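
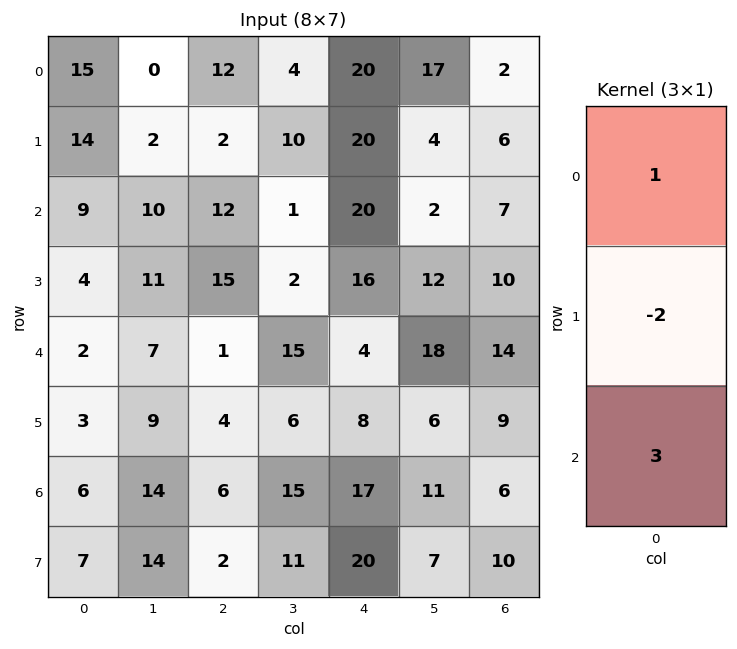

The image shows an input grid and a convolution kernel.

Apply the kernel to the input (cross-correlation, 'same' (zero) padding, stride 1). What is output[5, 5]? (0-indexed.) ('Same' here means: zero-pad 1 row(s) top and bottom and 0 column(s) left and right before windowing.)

39

The receptive field on the zero-padded input at this output position is [18 / 6 / 11]. Elementwise product with the kernel and sum: 18·1 + 6·-2 + 11·3.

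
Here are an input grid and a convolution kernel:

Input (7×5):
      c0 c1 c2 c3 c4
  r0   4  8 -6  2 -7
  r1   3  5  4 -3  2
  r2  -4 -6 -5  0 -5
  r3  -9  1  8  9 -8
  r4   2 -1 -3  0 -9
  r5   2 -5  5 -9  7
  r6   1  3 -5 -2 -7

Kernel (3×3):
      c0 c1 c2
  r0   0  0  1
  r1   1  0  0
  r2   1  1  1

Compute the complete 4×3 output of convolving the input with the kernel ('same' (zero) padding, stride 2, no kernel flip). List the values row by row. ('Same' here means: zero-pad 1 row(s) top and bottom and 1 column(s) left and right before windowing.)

Output[0,0]: The receptive field on the zero-padded input at this output position is [0 0 0 / 0 4 8 / 0 3 5]. Elementwise product with the kernel and sum: 0·1 + 0·1 + 0·1 + 3·1 + 5·1.

8 14 1
-3 9 1
-2 -1 -2
-5 -6 -2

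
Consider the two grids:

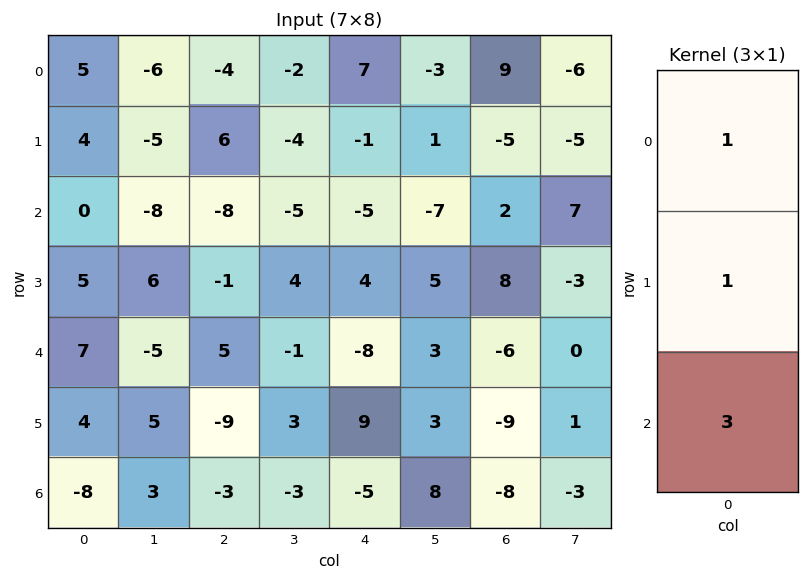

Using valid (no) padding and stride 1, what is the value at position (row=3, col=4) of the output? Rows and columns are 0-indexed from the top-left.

The receptive field on the input at this output position is [4 / -8 / 9]. Elementwise product with the kernel and sum: 4·1 + -8·1 + 9·3.

23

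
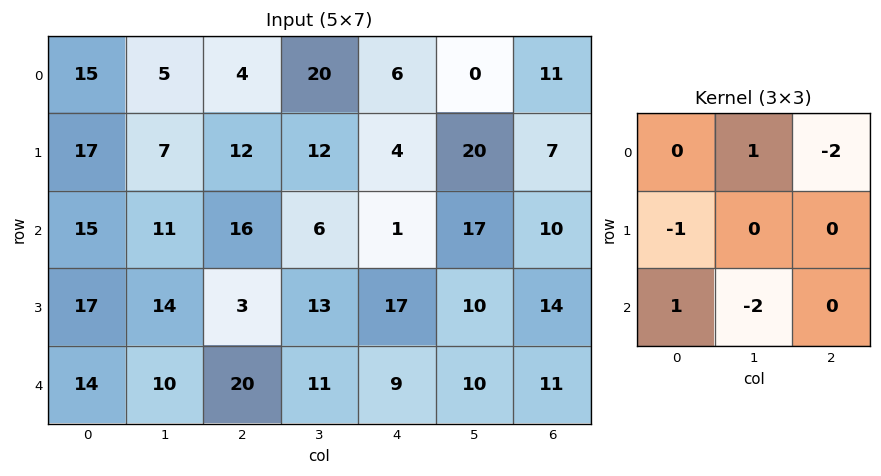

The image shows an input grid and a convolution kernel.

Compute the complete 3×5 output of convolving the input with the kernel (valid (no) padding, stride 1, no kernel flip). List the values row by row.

Output[0,0]: The receptive field on the input at this output position is [15 5 4 / 17 7 12 / 15 11 16]. Elementwise product with the kernel and sum: 5·1 + 4·-2 + 17·-1 + 15·1 + 11·-2.
Output[0,1]: The receptive field on the input at this output position is [5 4 20 / 7 12 12 / 11 16 6]. Elementwise product with the kernel and sum: 4·1 + 20·-2 + 7·-1 + 11·1 + 16·-2.

-27 -64 0 -2 -59
-43 -15 -35 -63 2
-44 -40 -1 -53 -31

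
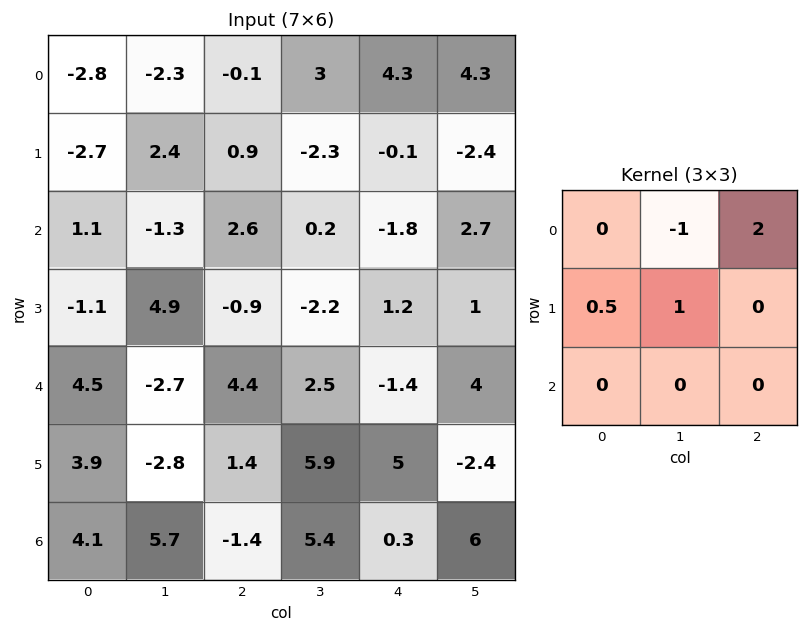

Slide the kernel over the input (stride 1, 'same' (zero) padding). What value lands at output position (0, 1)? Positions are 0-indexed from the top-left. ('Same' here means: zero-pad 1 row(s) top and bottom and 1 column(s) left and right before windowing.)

The receptive field on the zero-padded input at this output position is [0 0 0 / -2.8 -2.3 -0.1 / -2.7 2.4 0.9]. Elementwise product with the kernel and sum: 0·-1 + 0·2 + -2.8·0.5 + -2.3·1.

-3.7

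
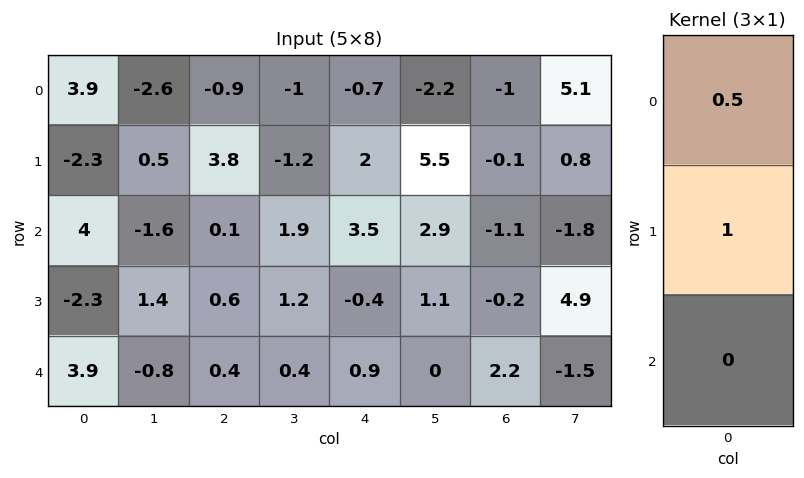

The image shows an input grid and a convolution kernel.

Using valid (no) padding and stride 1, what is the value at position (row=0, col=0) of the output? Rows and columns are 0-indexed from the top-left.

The receptive field on the input at this output position is [3.9 / -2.3 / 4]. Elementwise product with the kernel and sum: 3.9·0.5 + -2.3·1.

-0.35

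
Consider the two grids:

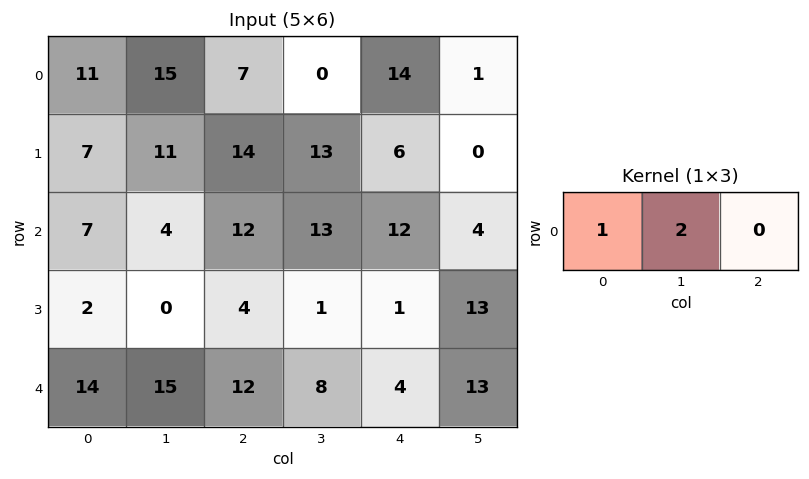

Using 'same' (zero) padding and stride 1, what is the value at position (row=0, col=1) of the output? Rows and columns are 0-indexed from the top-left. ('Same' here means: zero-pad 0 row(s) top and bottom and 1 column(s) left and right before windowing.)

The receptive field on the zero-padded input at this output position is [11 15 7]. Elementwise product with the kernel and sum: 11·1 + 15·2.

41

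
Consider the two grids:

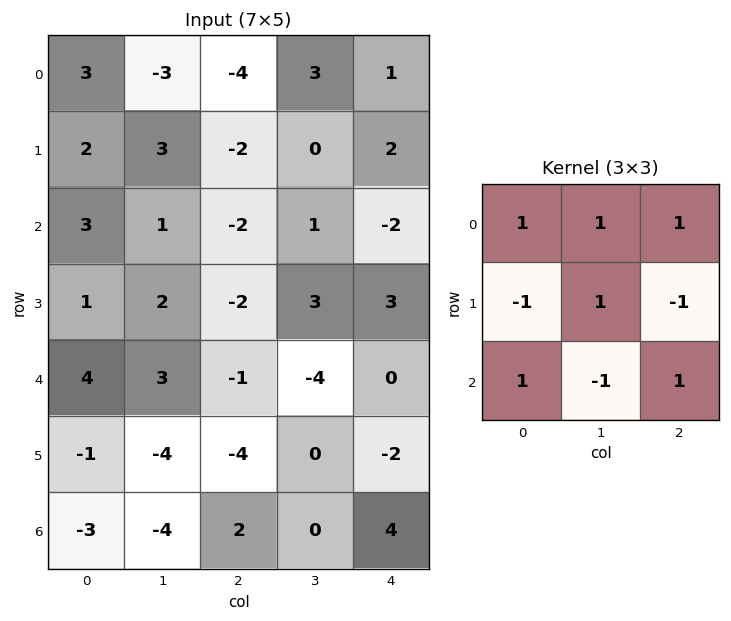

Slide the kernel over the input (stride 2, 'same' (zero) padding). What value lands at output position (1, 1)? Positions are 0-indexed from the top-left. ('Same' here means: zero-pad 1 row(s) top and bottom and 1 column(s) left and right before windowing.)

4

The receptive field on the zero-padded input at this output position is [3 -2 0 / 1 -2 1 / 2 -2 3]. Elementwise product with the kernel and sum: 3·1 + -2·1 + 0·1 + 1·-1 + -2·1 + 1·-1 + 2·1 + -2·-1 + 3·1.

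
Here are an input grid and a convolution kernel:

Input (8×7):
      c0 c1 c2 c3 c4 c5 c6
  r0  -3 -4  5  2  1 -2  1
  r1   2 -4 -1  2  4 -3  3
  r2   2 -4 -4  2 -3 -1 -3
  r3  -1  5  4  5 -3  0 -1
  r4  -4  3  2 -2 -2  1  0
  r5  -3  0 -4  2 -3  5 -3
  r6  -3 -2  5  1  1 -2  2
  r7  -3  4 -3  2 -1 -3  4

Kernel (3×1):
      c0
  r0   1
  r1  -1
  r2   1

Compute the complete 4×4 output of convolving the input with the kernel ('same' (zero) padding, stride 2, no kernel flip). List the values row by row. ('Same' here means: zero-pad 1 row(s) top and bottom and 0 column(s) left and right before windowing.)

Output[0,0]: The receptive field on the zero-padded input at this output position is [0 / -3 / 2]. Elementwise product with the kernel and sum: 0·1 + -3·-1 + 2·1.

5 -6 3 2
-1 7 4 5
0 -2 -4 -4
-3 -12 -5 -1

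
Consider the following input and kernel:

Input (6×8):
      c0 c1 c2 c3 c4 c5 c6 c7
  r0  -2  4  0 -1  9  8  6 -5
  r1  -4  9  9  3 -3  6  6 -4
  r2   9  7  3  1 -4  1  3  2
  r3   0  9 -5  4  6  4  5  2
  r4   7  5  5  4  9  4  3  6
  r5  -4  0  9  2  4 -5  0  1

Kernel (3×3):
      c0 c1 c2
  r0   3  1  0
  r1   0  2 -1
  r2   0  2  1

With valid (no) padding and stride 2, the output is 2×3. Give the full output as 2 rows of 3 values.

24 6 46
72 29 3

Output[0,0]: The receptive field on the input at this output position is [-2 4 0 / -4 9 9 / 9 7 3]. Elementwise product with the kernel and sum: -2·3 + 4·1 + 9·2 + 9·-1 + 7·2 + 3·1.
Output[0,1]: The receptive field on the input at this output position is [0 -1 9 / 9 3 -3 / 3 1 -4]. Elementwise product with the kernel and sum: 0·3 + -1·1 + 3·2 + -3·-1 + 1·2 + -4·1.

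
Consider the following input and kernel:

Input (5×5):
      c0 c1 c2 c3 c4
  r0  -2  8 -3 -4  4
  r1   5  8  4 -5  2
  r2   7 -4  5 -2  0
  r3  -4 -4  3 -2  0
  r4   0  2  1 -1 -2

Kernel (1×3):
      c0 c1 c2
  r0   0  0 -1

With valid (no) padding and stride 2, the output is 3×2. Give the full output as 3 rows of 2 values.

Output[0,0]: The receptive field on the input at this output position is [-2 8 -3]. Elementwise product with the kernel and sum: -3·-1.

3 -4
-5 0
-1 2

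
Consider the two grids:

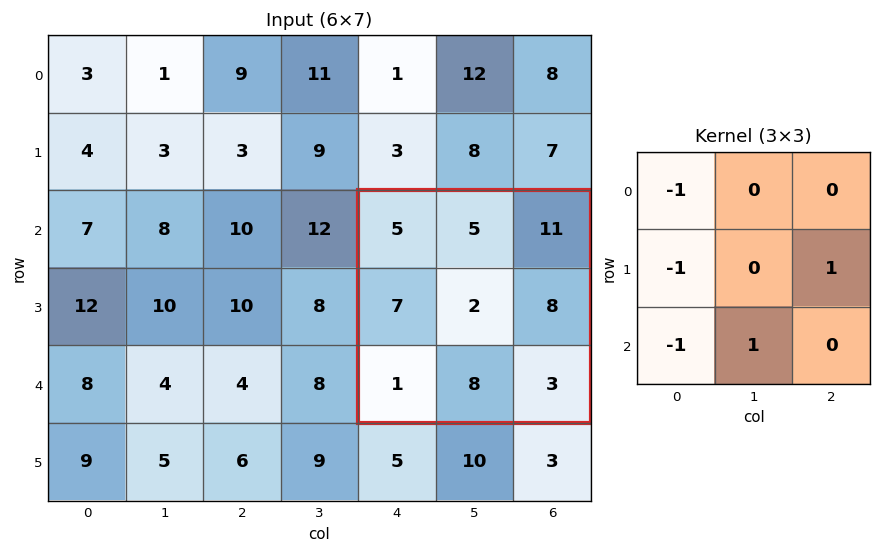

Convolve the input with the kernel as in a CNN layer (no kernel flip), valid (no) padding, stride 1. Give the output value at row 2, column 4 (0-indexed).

3

The receptive field on the input at this output position is [5 5 11 / 7 2 8 / 1 8 3]. Elementwise product with the kernel and sum: 5·-1 + 7·-1 + 8·1 + 1·-1 + 8·1.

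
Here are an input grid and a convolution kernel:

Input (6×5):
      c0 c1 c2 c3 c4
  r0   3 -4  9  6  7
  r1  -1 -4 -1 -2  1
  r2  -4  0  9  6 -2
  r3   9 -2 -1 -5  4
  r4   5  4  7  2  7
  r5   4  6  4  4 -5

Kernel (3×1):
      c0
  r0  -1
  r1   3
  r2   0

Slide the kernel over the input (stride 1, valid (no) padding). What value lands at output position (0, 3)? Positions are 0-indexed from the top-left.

-12

The receptive field on the input at this output position is [6 / -2 / 6]. Elementwise product with the kernel and sum: 6·-1 + -2·3.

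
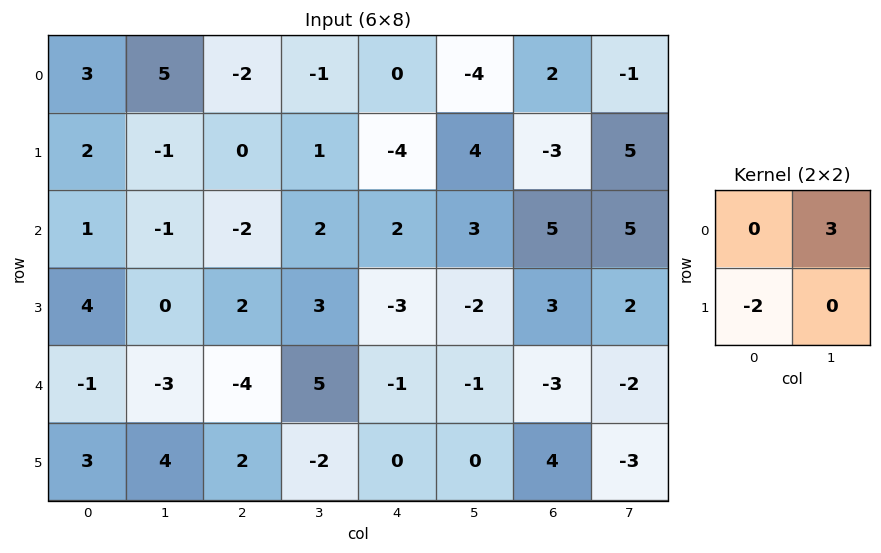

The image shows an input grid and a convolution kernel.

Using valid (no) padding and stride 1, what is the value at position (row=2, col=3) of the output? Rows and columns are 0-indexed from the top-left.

The receptive field on the input at this output position is [2 2 / 3 -3]. Elementwise product with the kernel and sum: 2·3 + 3·-2.

0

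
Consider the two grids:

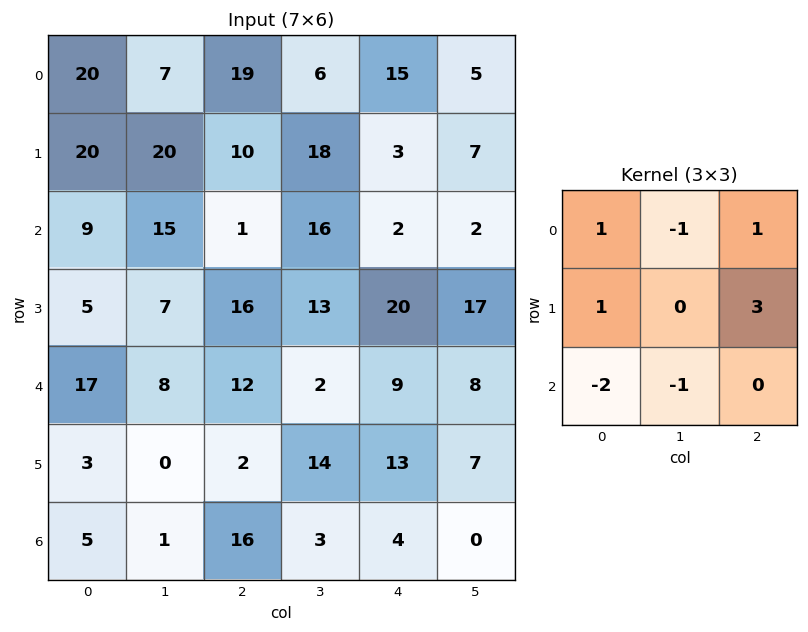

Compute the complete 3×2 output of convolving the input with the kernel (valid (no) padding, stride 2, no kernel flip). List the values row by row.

Output[0,0]: The receptive field on the input at this output position is [20 7 19 / 20 20 10 / 9 15 1]. Elementwise product with the kernel and sum: 20·1 + 7·-1 + 19·1 + 20·1 + 10·3 + 9·-2 + 15·-1.
Output[0,1]: The receptive field on the input at this output position is [19 6 15 / 10 18 3 / 1 16 2]. Elementwise product with the kernel and sum: 19·1 + 6·-1 + 15·1 + 10·1 + 3·3 + 1·-2 + 16·-1.

49 29
6 37
19 25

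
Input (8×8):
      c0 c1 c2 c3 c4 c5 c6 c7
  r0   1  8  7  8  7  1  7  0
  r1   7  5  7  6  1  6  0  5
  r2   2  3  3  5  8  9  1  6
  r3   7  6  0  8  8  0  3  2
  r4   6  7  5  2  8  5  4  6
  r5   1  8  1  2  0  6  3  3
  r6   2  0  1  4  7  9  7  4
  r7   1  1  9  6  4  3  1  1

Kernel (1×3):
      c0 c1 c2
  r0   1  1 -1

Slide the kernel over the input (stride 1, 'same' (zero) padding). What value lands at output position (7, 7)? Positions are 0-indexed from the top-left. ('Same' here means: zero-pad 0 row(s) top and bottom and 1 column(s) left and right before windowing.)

The receptive field on the zero-padded input at this output position is [1 1 0]. Elementwise product with the kernel and sum: 1·1 + 1·1 + 0·-1.

2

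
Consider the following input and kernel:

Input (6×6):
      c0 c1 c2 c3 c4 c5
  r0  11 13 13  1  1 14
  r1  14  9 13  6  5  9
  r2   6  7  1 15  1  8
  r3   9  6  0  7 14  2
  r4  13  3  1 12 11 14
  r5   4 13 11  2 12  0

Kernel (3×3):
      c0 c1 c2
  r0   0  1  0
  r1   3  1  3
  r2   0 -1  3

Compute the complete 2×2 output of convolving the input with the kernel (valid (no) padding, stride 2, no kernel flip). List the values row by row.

99 49
40 85

Output[0,0]: The receptive field on the input at this output position is [11 13 13 / 14 9 13 / 6 7 1]. Elementwise product with the kernel and sum: 13·1 + 14·3 + 9·1 + 13·3 + 7·-1 + 1·3.
Output[0,1]: The receptive field on the input at this output position is [13 1 1 / 13 6 5 / 1 15 1]. Elementwise product with the kernel and sum: 1·1 + 13·3 + 6·1 + 5·3 + 15·-1 + 1·3.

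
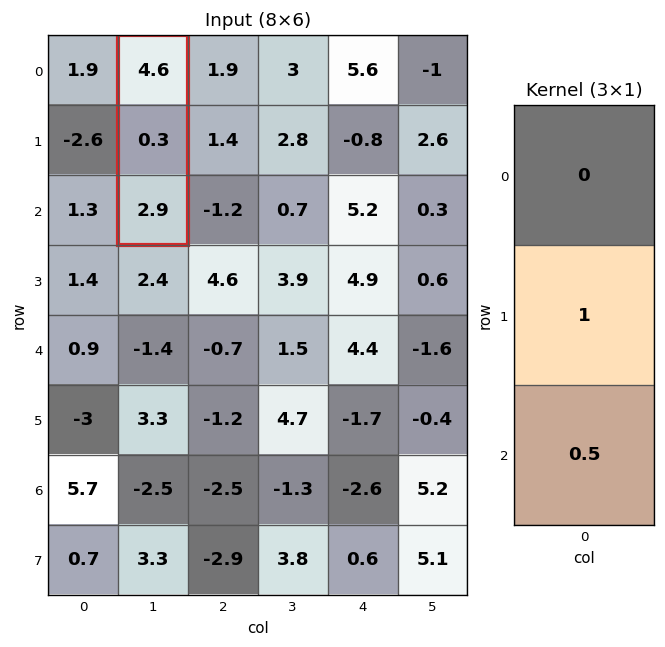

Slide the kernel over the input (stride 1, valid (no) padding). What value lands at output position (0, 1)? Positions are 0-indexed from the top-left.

1.75

The receptive field on the input at this output position is [4.6 / 0.3 / 2.9]. Elementwise product with the kernel and sum: 0.3·1 + 2.9·0.5.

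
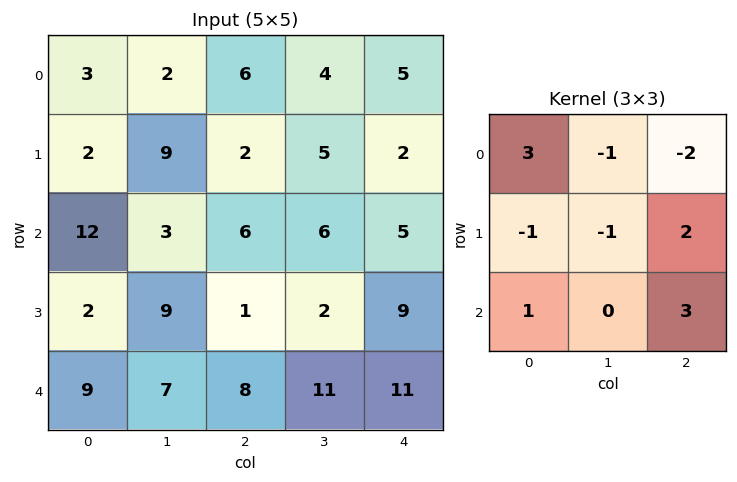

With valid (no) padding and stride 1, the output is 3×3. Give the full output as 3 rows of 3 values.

Output[0,0]: The receptive field on the input at this output position is [3 2 6 / 2 9 2 / 12 3 6]. Elementwise product with the kernel and sum: 3·3 + 2·-1 + 6·-2 + 2·-1 + 9·-1 + 2·2 + 12·1 + 6·3.
Output[0,1]: The receptive field on the input at this output position is [2 6 4 / 9 2 5 / 3 6 6]. Elementwise product with the kernel and sum: 2·3 + 6·-1 + 4·-2 + 9·-1 + 2·-1 + 5·2 + 3·1 + 6·3.

18 12 22
-5 33 23
45 25 58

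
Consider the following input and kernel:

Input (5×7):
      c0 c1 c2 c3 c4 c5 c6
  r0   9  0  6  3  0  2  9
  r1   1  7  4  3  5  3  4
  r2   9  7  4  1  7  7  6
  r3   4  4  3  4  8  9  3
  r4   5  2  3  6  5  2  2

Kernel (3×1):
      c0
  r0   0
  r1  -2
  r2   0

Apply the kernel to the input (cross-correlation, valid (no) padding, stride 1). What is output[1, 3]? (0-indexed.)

The receptive field on the input at this output position is [3 / 1 / 4]. Elementwise product with the kernel and sum: 1·-2.

-2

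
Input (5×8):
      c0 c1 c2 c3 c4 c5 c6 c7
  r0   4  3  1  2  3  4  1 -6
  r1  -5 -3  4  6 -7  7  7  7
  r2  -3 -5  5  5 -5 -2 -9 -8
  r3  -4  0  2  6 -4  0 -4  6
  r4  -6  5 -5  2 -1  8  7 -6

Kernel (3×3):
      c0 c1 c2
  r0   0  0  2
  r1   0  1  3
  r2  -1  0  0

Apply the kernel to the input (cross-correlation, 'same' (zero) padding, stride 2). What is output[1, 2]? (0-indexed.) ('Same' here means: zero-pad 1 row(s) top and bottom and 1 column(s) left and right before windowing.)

The receptive field on the zero-padded input at this output position is [6 -7 7 / 5 -5 -2 / 6 -4 0]. Elementwise product with the kernel and sum: 7·2 + -5·1 + -2·3 + 6·-1.

-3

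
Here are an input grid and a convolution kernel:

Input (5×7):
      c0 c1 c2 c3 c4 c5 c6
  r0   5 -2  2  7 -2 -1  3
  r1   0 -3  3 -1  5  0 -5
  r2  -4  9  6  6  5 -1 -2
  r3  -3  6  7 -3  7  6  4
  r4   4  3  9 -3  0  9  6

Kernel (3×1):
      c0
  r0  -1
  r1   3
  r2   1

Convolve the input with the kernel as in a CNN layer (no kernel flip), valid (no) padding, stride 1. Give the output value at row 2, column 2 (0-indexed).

The receptive field on the input at this output position is [6 / 7 / 9]. Elementwise product with the kernel and sum: 6·-1 + 7·3 + 9·1.

24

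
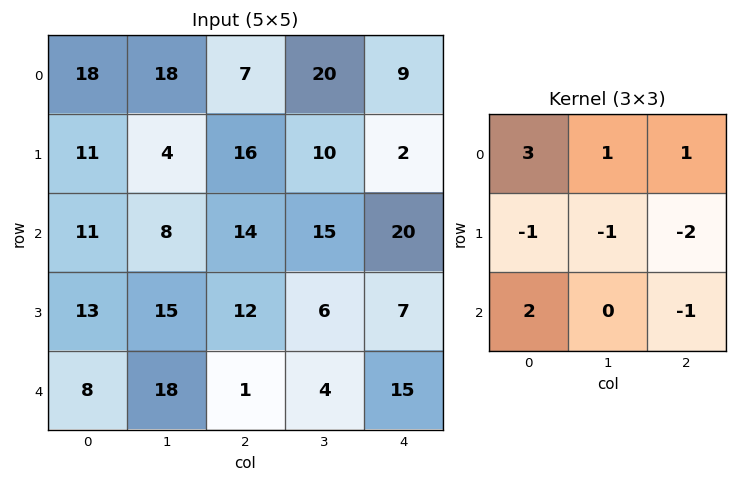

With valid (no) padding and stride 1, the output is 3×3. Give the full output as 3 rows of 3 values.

40 42 28
20 10 8
18 46 32

Output[0,0]: The receptive field on the input at this output position is [18 18 7 / 11 4 16 / 11 8 14]. Elementwise product with the kernel and sum: 18·3 + 18·1 + 7·1 + 11·-1 + 4·-1 + 16·-2 + 11·2 + 14·-1.
Output[0,1]: The receptive field on the input at this output position is [18 7 20 / 4 16 10 / 8 14 15]. Elementwise product with the kernel and sum: 18·3 + 7·1 + 20·1 + 4·-1 + 16·-1 + 10·-2 + 8·2 + 15·-1.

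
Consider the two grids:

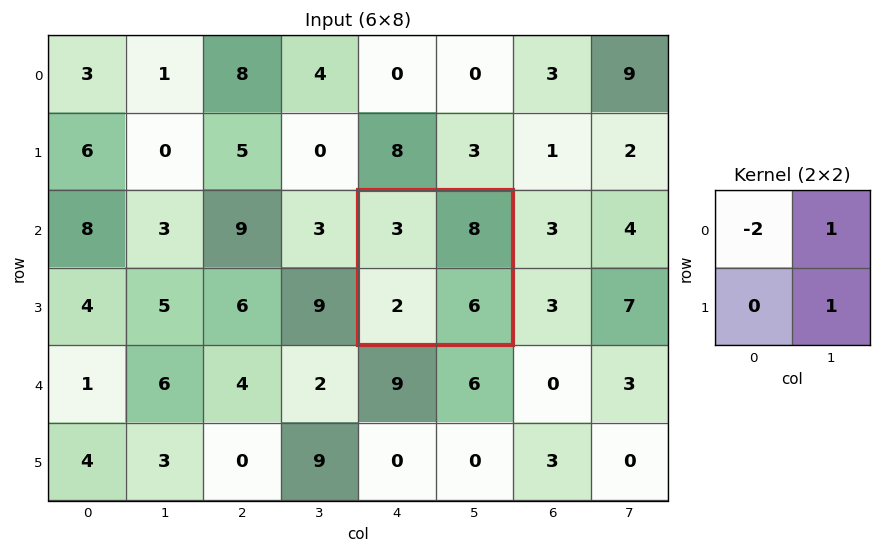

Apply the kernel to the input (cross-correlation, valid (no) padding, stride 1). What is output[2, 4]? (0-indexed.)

The receptive field on the input at this output position is [3 8 / 2 6]. Elementwise product with the kernel and sum: 3·-2 + 8·1 + 6·1.

8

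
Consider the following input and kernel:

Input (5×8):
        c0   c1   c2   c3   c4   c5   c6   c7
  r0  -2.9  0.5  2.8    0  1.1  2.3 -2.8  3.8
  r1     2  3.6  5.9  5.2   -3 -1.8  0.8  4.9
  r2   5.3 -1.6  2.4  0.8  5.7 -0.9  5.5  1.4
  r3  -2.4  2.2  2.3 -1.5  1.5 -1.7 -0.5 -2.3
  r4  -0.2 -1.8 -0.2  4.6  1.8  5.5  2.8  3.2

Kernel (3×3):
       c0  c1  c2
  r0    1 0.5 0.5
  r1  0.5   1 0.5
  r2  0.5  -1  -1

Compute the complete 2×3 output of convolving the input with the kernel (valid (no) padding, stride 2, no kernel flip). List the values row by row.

8.15 4.7 -3.8
9.75 -0.45 -0.6

Output[0,0]: The receptive field on the input at this output position is [-2.9 0.5 2.8 / 2 3.6 5.9 / 5.3 -1.6 2.4]. Elementwise product with the kernel and sum: -2.9·1 + 0.5·0.5 + 2.8·0.5 + 2·0.5 + 3.6·1 + 5.9·0.5 + 5.3·0.5 + -1.6·-1 + 2.4·-1.
Output[0,1]: The receptive field on the input at this output position is [2.8 0 1.1 / 5.9 5.2 -3 / 2.4 0.8 5.7]. Elementwise product with the kernel and sum: 2.8·1 + 0·0.5 + 1.1·0.5 + 5.9·0.5 + 5.2·1 + -3·0.5 + 2.4·0.5 + 0.8·-1 + 5.7·-1.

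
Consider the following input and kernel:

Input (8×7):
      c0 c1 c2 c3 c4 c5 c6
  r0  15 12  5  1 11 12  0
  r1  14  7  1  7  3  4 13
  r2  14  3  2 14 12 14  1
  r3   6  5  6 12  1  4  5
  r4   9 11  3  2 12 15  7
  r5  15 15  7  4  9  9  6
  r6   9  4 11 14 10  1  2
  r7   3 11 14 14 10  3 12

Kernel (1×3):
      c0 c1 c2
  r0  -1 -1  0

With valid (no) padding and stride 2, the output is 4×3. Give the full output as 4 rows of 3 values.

-27 -6 -23
-17 -16 -26
-20 -5 -27
-13 -25 -11

Output[0,0]: The receptive field on the input at this output position is [15 12 5]. Elementwise product with the kernel and sum: 15·-1 + 12·-1.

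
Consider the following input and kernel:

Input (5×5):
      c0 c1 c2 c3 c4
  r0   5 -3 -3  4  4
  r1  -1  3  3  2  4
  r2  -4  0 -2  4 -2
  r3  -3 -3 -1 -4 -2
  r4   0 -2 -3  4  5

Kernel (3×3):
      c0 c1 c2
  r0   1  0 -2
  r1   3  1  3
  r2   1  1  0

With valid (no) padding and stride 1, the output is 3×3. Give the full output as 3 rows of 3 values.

16 5 14
-31 5 -18
-17 -35 -10

Output[0,0]: The receptive field on the input at this output position is [5 -3 -3 / -1 3 3 / -4 0 -2]. Elementwise product with the kernel and sum: 5·1 + -3·-2 + -1·3 + 3·1 + 3·3 + -4·1 + 0·1.
Output[0,1]: The receptive field on the input at this output position is [-3 -3 4 / 3 3 2 / 0 -2 4]. Elementwise product with the kernel and sum: -3·1 + 4·-2 + 3·3 + 3·1 + 2·3 + 0·1 + -2·1.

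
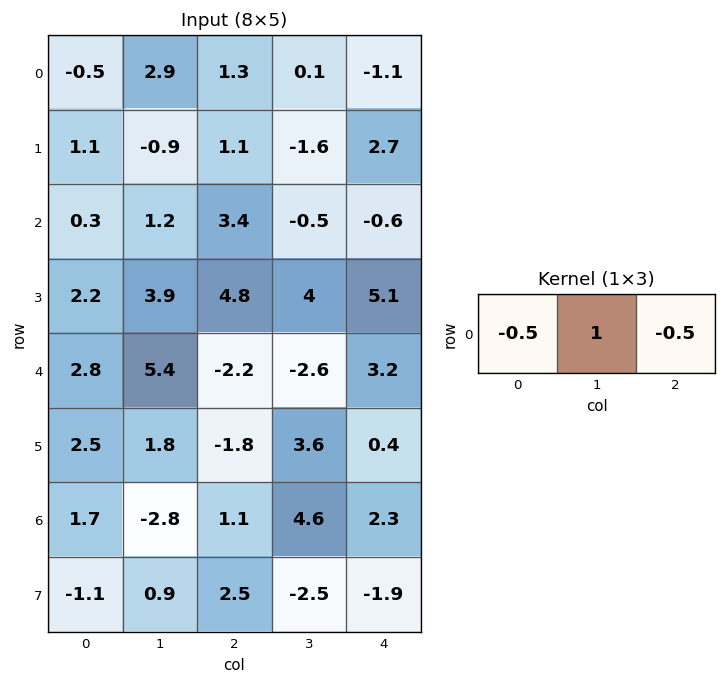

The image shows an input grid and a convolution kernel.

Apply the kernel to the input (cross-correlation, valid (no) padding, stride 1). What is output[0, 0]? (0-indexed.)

2.5

The receptive field on the input at this output position is [-0.5 2.9 1.3]. Elementwise product with the kernel and sum: -0.5·-0.5 + 2.9·1 + 1.3·-0.5.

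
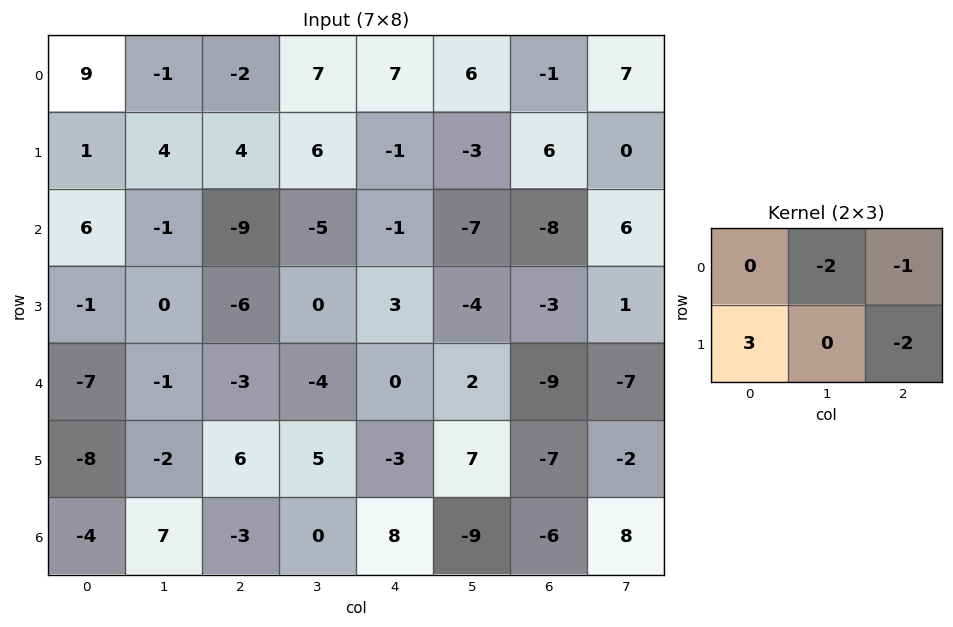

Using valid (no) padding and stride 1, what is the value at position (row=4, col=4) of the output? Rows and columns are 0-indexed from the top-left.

The receptive field on the input at this output position is [0 2 -9 / -3 7 -7]. Elementwise product with the kernel and sum: 2·-2 + -9·-1 + -3·3 + -7·-2.

10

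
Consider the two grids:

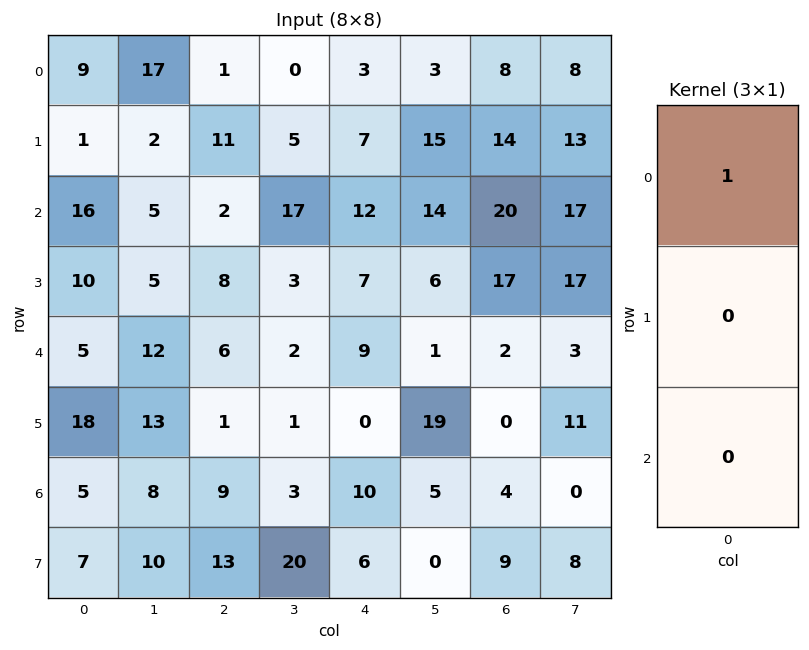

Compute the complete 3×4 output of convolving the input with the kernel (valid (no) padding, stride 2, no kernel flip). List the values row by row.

9 1 3 8
16 2 12 20
5 6 9 2

Output[0,0]: The receptive field on the input at this output position is [9 / 1 / 16]. Elementwise product with the kernel and sum: 9·1.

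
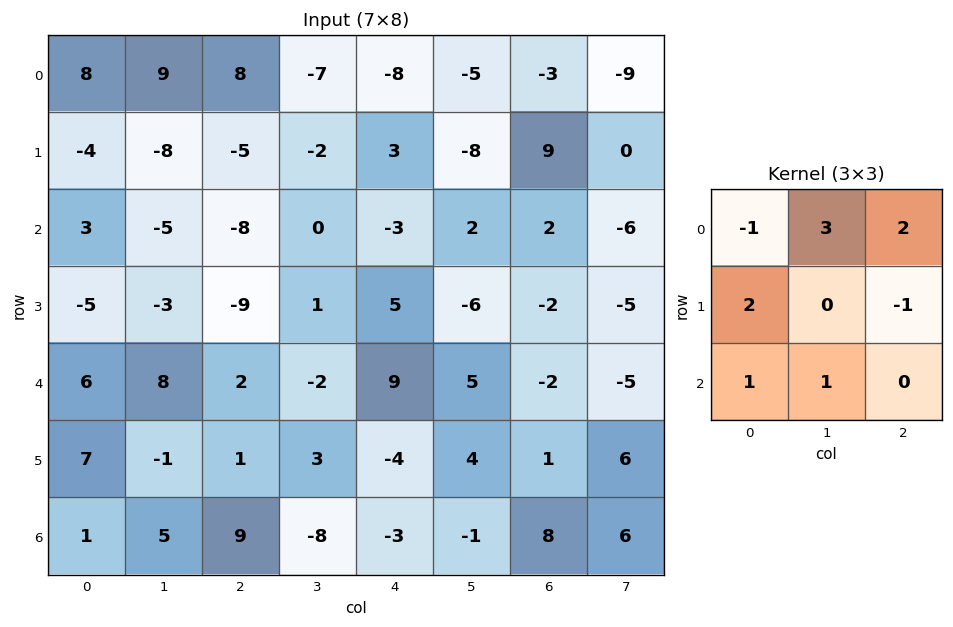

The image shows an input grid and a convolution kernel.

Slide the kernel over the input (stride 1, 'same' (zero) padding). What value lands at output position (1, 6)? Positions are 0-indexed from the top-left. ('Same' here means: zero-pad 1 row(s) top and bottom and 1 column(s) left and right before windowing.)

The receptive field on the zero-padded input at this output position is [-5 -3 -9 / -8 9 0 / 2 2 -6]. Elementwise product with the kernel and sum: -5·-1 + -3·3 + -9·2 + -8·2 + 0·-1 + 2·1 + 2·1.

-34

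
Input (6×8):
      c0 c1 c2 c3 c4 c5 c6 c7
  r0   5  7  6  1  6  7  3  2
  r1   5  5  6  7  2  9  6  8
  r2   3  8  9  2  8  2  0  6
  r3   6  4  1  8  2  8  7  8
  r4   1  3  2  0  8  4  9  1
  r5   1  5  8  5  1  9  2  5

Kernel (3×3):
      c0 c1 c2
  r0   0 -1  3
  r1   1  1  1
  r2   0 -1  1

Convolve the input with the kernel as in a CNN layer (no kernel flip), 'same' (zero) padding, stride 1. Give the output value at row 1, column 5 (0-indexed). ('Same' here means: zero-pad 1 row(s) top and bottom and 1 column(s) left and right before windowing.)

17

The receptive field on the zero-padded input at this output position is [6 7 3 / 2 9 6 / 8 2 0]. Elementwise product with the kernel and sum: 7·-1 + 3·3 + 2·1 + 9·1 + 6·1 + 2·-1 + 0·1.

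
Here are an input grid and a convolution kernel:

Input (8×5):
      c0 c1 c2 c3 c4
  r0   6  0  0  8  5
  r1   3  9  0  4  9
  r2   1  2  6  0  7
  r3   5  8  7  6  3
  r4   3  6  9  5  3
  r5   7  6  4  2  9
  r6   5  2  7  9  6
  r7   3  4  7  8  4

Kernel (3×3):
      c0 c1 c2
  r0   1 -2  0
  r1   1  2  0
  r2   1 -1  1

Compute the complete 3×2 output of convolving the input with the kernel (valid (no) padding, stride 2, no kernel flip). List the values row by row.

Output[0,0]: The receptive field on the input at this output position is [6 0 0 / 3 9 0 / 1 2 6]. Elementwise product with the kernel and sum: 6·1 + 0·-2 + 3·1 + 9·2 + 1·1 + 2·-1 + 6·1.

32 5
24 32
20 11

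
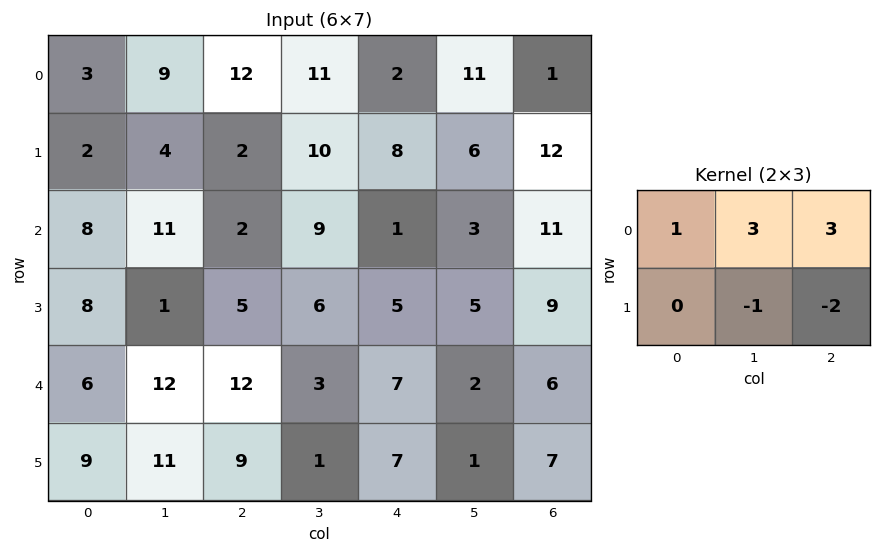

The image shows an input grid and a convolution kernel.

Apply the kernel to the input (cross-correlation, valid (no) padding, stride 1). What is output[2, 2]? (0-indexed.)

The receptive field on the input at this output position is [2 9 1 / 5 6 5]. Elementwise product with the kernel and sum: 2·1 + 9·3 + 1·3 + 6·-1 + 5·-2.

16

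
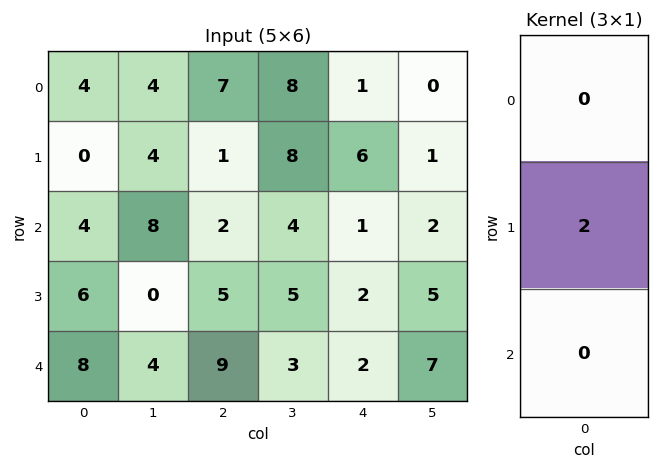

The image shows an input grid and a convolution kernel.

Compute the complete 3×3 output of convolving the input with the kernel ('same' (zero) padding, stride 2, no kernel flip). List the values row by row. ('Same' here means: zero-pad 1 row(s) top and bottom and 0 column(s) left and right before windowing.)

Output[0,0]: The receptive field on the zero-padded input at this output position is [0 / 4 / 0]. Elementwise product with the kernel and sum: 4·2.

8 14 2
8 4 2
16 18 4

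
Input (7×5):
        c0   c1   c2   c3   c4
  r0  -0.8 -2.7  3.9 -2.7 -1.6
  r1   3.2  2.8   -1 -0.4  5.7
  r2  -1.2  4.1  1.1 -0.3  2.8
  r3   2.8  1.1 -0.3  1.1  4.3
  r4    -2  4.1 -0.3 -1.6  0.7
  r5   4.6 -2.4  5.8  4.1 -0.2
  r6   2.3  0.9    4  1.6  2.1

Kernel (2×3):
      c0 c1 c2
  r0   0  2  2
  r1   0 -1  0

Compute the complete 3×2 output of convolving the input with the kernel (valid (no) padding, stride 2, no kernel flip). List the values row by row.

Output[0,0]: The receptive field on the input at this output position is [-0.8 -2.7 3.9 / 3.2 2.8 -1]. Elementwise product with the kernel and sum: -2.7·2 + 3.9·2 + 2.8·-1.

-0.4 -8.2
9.3 3.9
10 -5.9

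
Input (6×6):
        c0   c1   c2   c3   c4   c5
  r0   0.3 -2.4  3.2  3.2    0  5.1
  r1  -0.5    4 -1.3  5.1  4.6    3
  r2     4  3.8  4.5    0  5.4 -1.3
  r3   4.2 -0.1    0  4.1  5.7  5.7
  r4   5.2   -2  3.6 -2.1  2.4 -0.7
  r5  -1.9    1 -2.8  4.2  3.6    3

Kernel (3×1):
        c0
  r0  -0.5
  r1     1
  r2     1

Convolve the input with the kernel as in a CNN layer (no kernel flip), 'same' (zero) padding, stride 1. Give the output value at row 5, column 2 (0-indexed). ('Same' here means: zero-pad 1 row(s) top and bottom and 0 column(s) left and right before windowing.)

The receptive field on the zero-padded input at this output position is [3.6 / -2.8 / 0]. Elementwise product with the kernel and sum: 3.6·-0.5 + -2.8·1 + 0·1.

-4.6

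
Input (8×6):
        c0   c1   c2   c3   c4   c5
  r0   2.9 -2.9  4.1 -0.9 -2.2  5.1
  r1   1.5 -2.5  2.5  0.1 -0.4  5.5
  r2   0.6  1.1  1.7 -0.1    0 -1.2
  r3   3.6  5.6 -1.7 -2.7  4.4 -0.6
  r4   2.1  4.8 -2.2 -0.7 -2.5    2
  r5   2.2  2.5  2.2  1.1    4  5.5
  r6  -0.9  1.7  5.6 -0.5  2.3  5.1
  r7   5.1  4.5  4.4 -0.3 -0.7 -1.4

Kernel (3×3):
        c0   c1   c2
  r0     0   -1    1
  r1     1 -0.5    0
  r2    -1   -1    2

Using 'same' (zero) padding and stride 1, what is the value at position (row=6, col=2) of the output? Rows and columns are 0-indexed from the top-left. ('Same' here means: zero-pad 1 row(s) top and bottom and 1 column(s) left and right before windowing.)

The receptive field on the zero-padded input at this output position is [2.5 2.2 1.1 / 1.7 5.6 -0.5 / 4.5 4.4 -0.3]. Elementwise product with the kernel and sum: 2.2·-1 + 1.1·1 + 1.7·1 + 5.6·-0.5 + 4.5·-1 + 4.4·-1 + -0.3·2.

-11.7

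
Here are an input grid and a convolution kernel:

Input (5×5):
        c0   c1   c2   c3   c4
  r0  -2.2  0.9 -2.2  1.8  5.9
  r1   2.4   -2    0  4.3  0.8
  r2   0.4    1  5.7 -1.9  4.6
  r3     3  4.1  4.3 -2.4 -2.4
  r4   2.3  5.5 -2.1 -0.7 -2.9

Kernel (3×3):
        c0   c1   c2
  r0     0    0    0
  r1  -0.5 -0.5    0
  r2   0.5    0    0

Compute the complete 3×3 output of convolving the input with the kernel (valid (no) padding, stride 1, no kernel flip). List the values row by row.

0 1.5 0.7
0.8 -1.3 0.25
-2.4 -1.45 -2

Output[0,0]: The receptive field on the input at this output position is [-2.2 0.9 -2.2 / 2.4 -2 0 / 0.4 1 5.7]. Elementwise product with the kernel and sum: 2.4·-0.5 + -2·-0.5 + 0.4·0.5.
Output[0,1]: The receptive field on the input at this output position is [0.9 -2.2 1.8 / -2 0 4.3 / 1 5.7 -1.9]. Elementwise product with the kernel and sum: -2·-0.5 + 0·-0.5 + 1·0.5.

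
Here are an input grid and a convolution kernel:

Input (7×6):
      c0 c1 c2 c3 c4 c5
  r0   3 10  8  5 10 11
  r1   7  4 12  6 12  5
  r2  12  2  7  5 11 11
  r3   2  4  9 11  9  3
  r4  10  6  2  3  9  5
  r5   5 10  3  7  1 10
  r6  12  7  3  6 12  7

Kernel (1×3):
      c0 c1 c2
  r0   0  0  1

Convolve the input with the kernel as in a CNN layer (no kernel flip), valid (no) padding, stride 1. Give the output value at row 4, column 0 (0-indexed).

2

The receptive field on the input at this output position is [10 6 2]. Elementwise product with the kernel and sum: 2·1.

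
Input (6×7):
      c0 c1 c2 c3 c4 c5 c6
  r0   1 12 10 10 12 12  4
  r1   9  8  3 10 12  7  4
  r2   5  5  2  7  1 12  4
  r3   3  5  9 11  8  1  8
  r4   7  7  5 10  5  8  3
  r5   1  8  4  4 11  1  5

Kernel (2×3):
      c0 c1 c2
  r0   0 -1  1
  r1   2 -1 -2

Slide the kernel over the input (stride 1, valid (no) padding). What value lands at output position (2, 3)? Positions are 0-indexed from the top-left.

23

The receptive field on the input at this output position is [7 1 12 / 11 8 1]. Elementwise product with the kernel and sum: 1·-1 + 12·1 + 11·2 + 8·-1 + 1·-2.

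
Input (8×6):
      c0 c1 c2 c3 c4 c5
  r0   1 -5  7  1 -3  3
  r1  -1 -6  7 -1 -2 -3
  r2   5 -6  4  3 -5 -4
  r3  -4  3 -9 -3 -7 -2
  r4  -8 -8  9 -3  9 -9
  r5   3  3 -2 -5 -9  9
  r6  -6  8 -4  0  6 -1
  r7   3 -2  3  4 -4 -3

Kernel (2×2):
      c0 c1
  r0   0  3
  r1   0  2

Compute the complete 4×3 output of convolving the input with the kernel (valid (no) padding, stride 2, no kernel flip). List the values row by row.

-27 1 3
-12 3 -16
-18 -19 -9
20 8 -9

Output[0,0]: The receptive field on the input at this output position is [1 -5 / -1 -6]. Elementwise product with the kernel and sum: -5·3 + -6·2.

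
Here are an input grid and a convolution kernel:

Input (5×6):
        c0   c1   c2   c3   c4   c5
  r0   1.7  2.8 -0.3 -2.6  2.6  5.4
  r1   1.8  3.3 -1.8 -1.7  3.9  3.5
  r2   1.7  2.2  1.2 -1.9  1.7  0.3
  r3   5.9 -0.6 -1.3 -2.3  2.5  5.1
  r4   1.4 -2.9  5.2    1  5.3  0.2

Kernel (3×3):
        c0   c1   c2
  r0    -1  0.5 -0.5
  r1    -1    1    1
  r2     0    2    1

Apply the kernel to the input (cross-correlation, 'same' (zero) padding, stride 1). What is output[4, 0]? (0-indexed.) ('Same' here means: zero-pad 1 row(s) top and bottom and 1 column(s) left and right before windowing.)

The receptive field on the zero-padded input at this output position is [0 5.9 -0.6 / 0 1.4 -2.9 / 0 0 0]. Elementwise product with the kernel and sum: 0·-1 + 5.9·0.5 + -0.6·-0.5 + 0·-1 + 1.4·1 + -2.9·1 + 0·2 + 0·1.

1.75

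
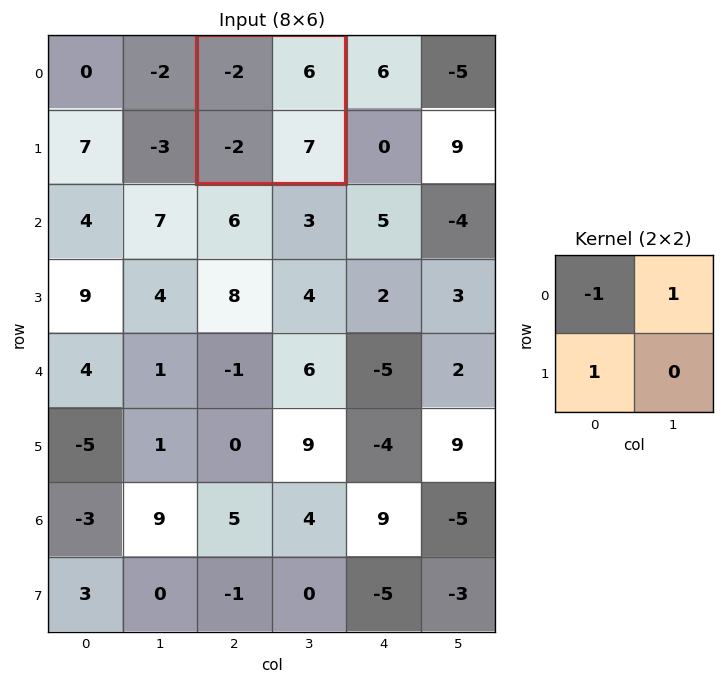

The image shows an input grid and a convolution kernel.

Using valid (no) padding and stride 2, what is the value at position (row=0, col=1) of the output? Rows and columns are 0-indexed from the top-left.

The receptive field on the input at this output position is [-2 6 / -2 7]. Elementwise product with the kernel and sum: -2·-1 + 6·1 + -2·1.

6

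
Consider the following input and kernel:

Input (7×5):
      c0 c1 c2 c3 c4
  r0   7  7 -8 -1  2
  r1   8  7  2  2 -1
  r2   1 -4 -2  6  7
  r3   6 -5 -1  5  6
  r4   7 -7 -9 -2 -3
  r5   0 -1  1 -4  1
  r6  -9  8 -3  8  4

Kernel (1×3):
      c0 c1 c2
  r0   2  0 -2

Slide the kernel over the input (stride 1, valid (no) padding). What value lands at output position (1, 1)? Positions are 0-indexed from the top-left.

The receptive field on the input at this output position is [7 2 2]. Elementwise product with the kernel and sum: 7·2 + 2·-2.

10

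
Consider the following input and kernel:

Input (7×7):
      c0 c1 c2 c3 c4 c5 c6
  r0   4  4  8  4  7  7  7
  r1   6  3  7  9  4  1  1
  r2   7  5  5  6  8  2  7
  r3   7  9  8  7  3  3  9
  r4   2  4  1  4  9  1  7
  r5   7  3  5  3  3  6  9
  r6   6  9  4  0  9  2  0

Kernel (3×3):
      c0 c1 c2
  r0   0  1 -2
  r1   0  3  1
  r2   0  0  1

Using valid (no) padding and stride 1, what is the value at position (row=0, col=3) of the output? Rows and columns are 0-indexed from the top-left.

The receptive field on the input at this output position is [4 7 7 / 9 4 1 / 6 8 2]. Elementwise product with the kernel and sum: 7·1 + 7·-2 + 4·3 + 1·1 + 2·1.

8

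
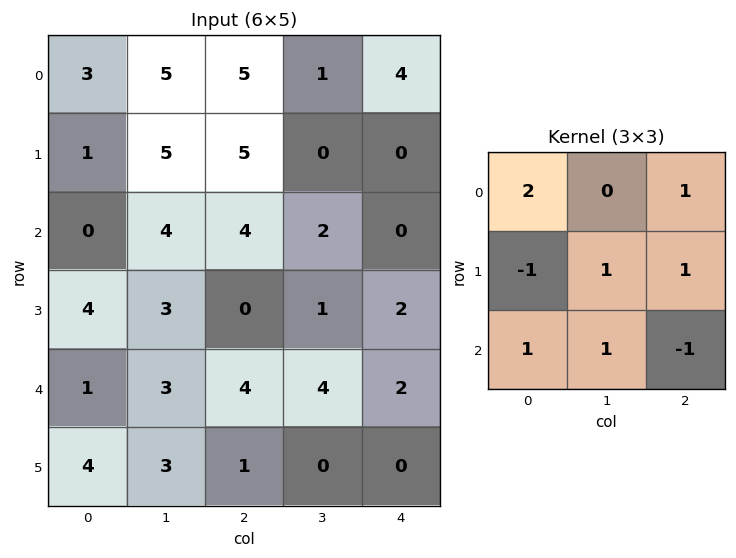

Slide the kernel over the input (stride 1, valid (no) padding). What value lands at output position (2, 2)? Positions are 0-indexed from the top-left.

17

The receptive field on the input at this output position is [4 2 0 / 0 1 2 / 4 4 2]. Elementwise product with the kernel and sum: 4·2 + 0·1 + 0·-1 + 1·1 + 2·1 + 4·1 + 4·1 + 2·-1.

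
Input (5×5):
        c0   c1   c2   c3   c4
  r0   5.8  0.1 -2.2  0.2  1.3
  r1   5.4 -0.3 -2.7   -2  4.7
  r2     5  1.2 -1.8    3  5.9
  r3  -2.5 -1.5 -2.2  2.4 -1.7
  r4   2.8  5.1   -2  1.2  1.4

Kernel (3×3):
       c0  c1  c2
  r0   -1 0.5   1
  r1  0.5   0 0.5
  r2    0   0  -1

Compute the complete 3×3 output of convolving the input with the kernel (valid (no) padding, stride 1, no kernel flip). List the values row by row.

-4.8 -5.15 -1.3
-4.45 -3.35 10.15
-6.55 0.15 5.85

Output[0,0]: The receptive field on the input at this output position is [5.8 0.1 -2.2 / 5.4 -0.3 -2.7 / 5 1.2 -1.8]. Elementwise product with the kernel and sum: 5.8·-1 + 0.1·0.5 + -2.2·1 + 5.4·0.5 + -2.7·0.5 + -1.8·-1.
Output[0,1]: The receptive field on the input at this output position is [0.1 -2.2 0.2 / -0.3 -2.7 -2 / 1.2 -1.8 3]. Elementwise product with the kernel and sum: 0.1·-1 + -2.2·0.5 + 0.2·1 + -0.3·0.5 + -2·0.5 + 3·-1.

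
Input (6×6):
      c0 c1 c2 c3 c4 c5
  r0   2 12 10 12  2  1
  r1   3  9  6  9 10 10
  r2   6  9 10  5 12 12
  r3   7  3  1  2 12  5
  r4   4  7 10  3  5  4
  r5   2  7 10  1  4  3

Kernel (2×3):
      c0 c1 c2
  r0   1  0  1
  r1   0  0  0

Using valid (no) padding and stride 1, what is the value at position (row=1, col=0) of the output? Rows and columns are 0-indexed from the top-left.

The receptive field on the input at this output position is [3 9 6 / 6 9 10]. Elementwise product with the kernel and sum: 3·1 + 6·1.

9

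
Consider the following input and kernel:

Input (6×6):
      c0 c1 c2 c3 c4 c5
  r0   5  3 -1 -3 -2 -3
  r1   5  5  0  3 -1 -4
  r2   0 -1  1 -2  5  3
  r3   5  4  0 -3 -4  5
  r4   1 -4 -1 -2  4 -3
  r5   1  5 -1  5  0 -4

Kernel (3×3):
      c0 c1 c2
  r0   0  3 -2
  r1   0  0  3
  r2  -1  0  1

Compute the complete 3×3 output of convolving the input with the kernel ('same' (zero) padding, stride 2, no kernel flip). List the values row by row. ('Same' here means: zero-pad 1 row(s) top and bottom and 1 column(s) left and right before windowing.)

14 -11 -16
6 -19 22
0 0 -40

Output[0,0]: The receptive field on the zero-padded input at this output position is [0 0 0 / 0 5 3 / 0 5 5]. Elementwise product with the kernel and sum: 0·3 + 0·-2 + 3·3 + 0·-1 + 5·1.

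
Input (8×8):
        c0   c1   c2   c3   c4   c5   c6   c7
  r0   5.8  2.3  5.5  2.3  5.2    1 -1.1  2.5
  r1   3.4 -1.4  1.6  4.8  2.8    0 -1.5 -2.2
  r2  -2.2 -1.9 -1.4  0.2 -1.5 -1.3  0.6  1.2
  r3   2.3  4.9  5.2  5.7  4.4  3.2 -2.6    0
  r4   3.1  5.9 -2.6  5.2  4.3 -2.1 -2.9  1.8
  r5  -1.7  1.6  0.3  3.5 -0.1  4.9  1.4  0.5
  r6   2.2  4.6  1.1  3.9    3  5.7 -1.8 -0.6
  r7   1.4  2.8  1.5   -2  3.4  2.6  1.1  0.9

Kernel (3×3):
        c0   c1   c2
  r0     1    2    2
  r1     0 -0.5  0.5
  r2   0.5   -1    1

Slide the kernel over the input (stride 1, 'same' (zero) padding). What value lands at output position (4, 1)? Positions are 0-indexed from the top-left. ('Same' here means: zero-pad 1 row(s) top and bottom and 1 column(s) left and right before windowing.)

The receptive field on the zero-padded input at this output position is [2.3 4.9 5.2 / 3.1 5.9 -2.6 / -1.7 1.6 0.3]. Elementwise product with the kernel and sum: 2.3·1 + 4.9·2 + 5.2·2 + 5.9·-0.5 + -2.6·0.5 + -1.7·0.5 + 1.6·-1 + 0.3·1.

16.1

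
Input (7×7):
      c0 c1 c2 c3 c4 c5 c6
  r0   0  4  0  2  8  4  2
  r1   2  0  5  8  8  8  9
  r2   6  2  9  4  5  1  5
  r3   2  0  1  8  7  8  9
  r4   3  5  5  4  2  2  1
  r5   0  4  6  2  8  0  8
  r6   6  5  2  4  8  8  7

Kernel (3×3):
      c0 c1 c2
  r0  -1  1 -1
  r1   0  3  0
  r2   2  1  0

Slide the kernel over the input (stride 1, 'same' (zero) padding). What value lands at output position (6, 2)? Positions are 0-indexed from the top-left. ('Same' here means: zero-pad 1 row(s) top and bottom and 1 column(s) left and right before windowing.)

6

The receptive field on the zero-padded input at this output position is [4 6 2 / 5 2 4 / 0 0 0]. Elementwise product with the kernel and sum: 4·-1 + 6·1 + 2·-1 + 2·3 + 0·2 + 0·1.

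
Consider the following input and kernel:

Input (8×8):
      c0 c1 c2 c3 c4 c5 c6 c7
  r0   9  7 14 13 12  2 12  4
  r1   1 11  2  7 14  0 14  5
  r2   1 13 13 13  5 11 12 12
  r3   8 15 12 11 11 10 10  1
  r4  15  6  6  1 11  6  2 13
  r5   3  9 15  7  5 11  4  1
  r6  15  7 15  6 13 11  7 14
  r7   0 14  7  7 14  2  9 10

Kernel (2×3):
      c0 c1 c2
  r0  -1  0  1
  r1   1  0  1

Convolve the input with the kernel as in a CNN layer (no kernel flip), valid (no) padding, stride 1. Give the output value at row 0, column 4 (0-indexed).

28

The receptive field on the input at this output position is [12 2 12 / 14 0 14]. Elementwise product with the kernel and sum: 12·-1 + 12·1 + 14·1 + 14·1.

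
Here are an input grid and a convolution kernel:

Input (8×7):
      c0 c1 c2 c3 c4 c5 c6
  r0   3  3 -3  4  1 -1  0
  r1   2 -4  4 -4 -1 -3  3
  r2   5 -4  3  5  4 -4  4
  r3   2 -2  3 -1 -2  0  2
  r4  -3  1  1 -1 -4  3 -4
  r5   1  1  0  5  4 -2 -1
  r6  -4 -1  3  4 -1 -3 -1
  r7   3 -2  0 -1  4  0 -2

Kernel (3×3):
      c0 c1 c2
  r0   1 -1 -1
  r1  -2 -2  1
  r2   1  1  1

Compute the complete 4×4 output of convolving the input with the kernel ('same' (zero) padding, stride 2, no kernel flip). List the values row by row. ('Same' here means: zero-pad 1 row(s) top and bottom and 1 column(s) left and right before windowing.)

Output[0,0]: The receptive field on the zero-padded input at this output position is [0 0 0 / 0 3 3 / 0 2 -4]. Elementwise product with the kernel and sum: 0·1 + 0·-1 + 0·-1 + 0·-2 + 3·-2 + 3·1 + 0·1 + 2·1 + -4·1.

-5 0 -19 2
-12 3 -25 -4
9 -3 21 -3
6 -7 -3 5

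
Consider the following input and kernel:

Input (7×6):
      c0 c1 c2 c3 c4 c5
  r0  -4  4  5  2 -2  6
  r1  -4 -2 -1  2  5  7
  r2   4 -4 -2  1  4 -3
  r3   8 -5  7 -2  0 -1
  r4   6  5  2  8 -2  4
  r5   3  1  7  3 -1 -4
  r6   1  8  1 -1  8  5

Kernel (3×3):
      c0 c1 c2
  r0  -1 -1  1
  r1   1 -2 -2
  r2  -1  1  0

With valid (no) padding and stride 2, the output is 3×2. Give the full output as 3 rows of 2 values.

Output[0,0]: The receptive field on the input at this output position is [-4 4 5 / -4 -2 -1 / 4 -4 -2]. Elementwise product with the kernel and sum: -4·-1 + 4·-1 + 5·1 + -4·1 + -2·-2 + -1·-2 + 4·-1 + -4·1.
Output[0,1]: The receptive field on the input at this output position is [5 2 -2 / -1 2 5 / -2 1 4]. Elementwise product with the kernel and sum: 5·-1 + 2·-1 + -2·1 + -1·1 + 2·-2 + 5·-2 + -2·-1 + 1·1.

-1 -21
1 22
-15 -11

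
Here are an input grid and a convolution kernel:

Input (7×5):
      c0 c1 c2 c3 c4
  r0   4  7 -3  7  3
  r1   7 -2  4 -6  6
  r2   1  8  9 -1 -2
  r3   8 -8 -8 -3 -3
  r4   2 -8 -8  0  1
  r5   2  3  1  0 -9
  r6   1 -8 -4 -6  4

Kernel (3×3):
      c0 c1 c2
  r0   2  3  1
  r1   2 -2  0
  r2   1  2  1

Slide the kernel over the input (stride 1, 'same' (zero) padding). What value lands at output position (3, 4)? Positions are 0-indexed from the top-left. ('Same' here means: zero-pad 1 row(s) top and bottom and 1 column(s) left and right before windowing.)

-6

The receptive field on the zero-padded input at this output position is [-1 -2 0 / -3 -3 0 / 0 1 0]. Elementwise product with the kernel and sum: -1·2 + -2·3 + 0·1 + -3·2 + -3·-2 + 0·1 + 1·2 + 0·1.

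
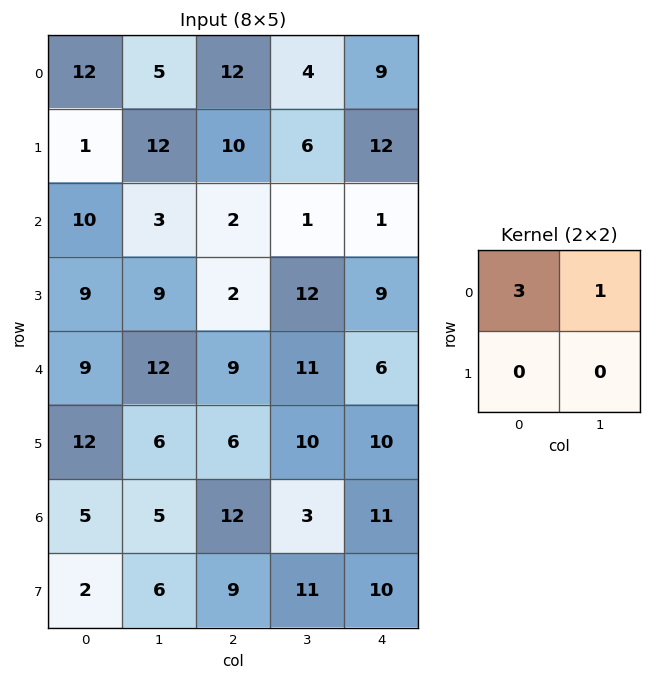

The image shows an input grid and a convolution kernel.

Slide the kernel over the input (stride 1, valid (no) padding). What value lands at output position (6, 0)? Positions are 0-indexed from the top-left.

The receptive field on the input at this output position is [5 5 / 2 6]. Elementwise product with the kernel and sum: 5·3 + 5·1.

20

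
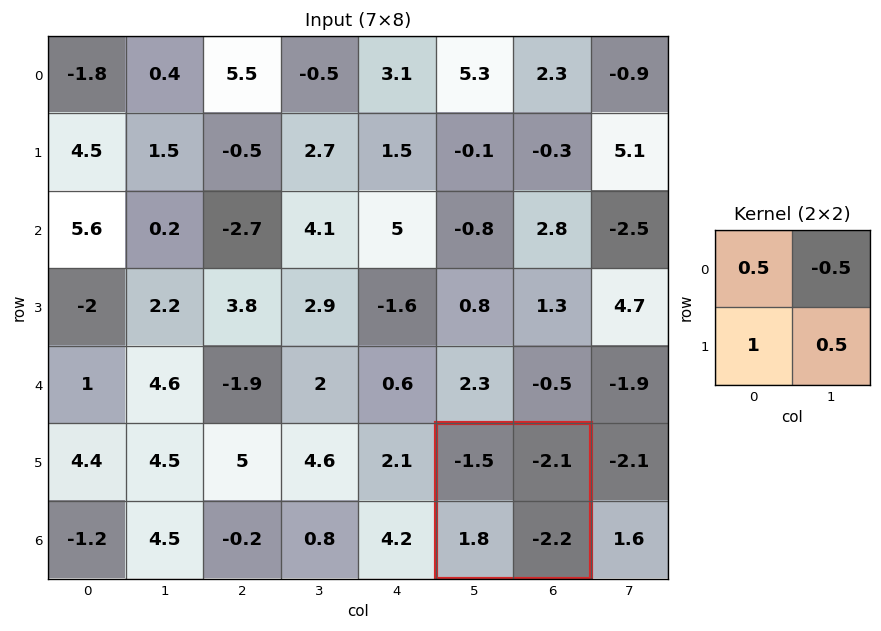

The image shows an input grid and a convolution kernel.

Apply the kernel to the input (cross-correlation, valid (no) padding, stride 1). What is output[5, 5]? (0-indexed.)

The receptive field on the input at this output position is [-1.5 -2.1 / 1.8 -2.2]. Elementwise product with the kernel and sum: -1.5·0.5 + -2.1·-0.5 + 1.8·1 + -2.2·0.5.

1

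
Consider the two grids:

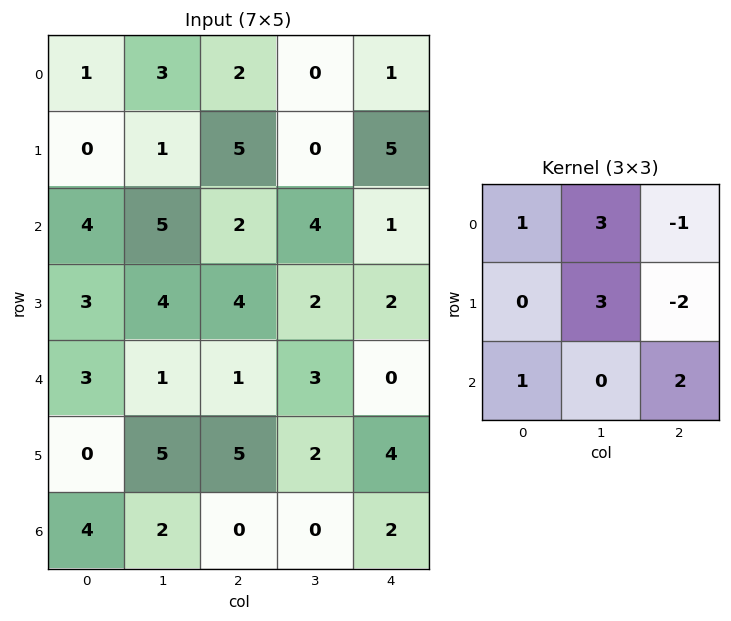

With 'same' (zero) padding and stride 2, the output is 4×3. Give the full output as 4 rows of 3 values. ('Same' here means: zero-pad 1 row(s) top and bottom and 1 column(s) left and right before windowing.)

-1 7 3
9 22 20
22 20 10
3 18 20

Output[0,0]: The receptive field on the zero-padded input at this output position is [0 0 0 / 0 1 3 / 0 0 1]. Elementwise product with the kernel and sum: 0·1 + 0·3 + 0·-1 + 1·3 + 3·-2 + 0·1 + 1·2.
Output[0,1]: The receptive field on the zero-padded input at this output position is [0 0 0 / 3 2 0 / 1 5 0]. Elementwise product with the kernel and sum: 0·1 + 0·3 + 0·-1 + 2·3 + 0·-2 + 1·1 + 0·2.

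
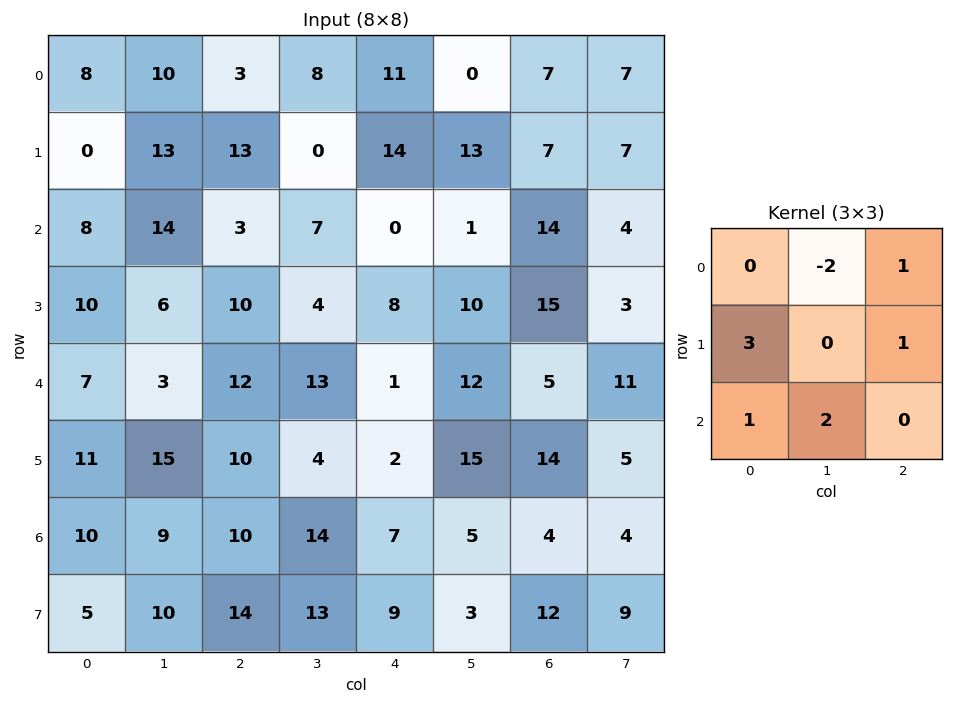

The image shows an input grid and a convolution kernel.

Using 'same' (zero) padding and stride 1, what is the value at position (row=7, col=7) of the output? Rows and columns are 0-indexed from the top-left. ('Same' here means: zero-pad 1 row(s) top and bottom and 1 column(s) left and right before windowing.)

28

The receptive field on the zero-padded input at this output position is [4 4 0 / 12 9 0 / 0 0 0]. Elementwise product with the kernel and sum: 4·-2 + 0·1 + 12·3 + 0·1 + 0·1 + 0·2.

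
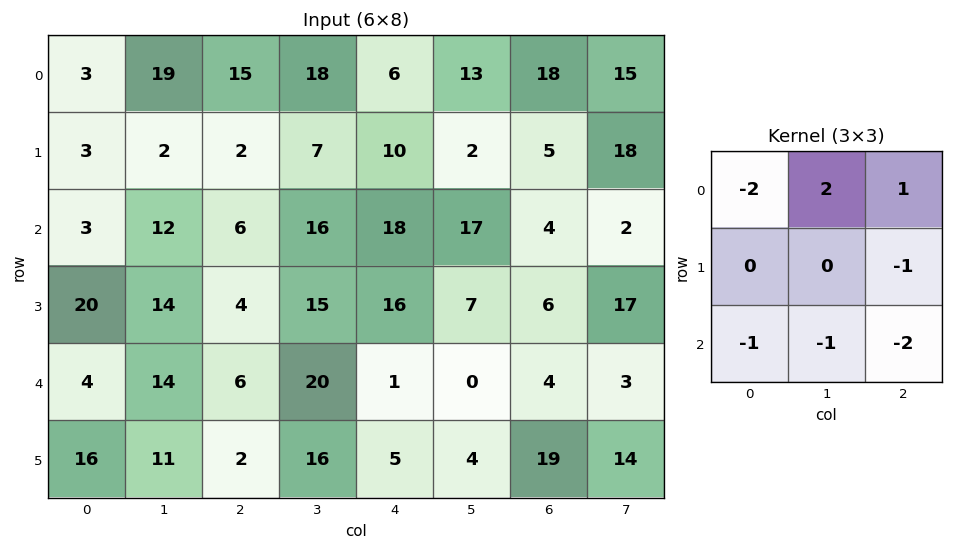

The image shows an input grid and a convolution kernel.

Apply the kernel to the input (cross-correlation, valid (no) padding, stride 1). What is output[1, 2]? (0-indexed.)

The receptive field on the input at this output position is [2 7 10 / 6 16 18 / 4 15 16]. Elementwise product with the kernel and sum: 2·-2 + 7·2 + 10·1 + 18·-1 + 4·-1 + 15·-1 + 16·-2.

-49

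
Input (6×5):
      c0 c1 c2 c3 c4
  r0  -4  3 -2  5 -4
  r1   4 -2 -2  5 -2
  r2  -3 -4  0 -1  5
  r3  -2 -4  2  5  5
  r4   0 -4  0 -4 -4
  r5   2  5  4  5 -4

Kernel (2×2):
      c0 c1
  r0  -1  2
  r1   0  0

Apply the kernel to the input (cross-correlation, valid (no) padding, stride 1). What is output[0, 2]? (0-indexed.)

The receptive field on the input at this output position is [-2 5 / -2 5]. Elementwise product with the kernel and sum: -2·-1 + 5·2.

12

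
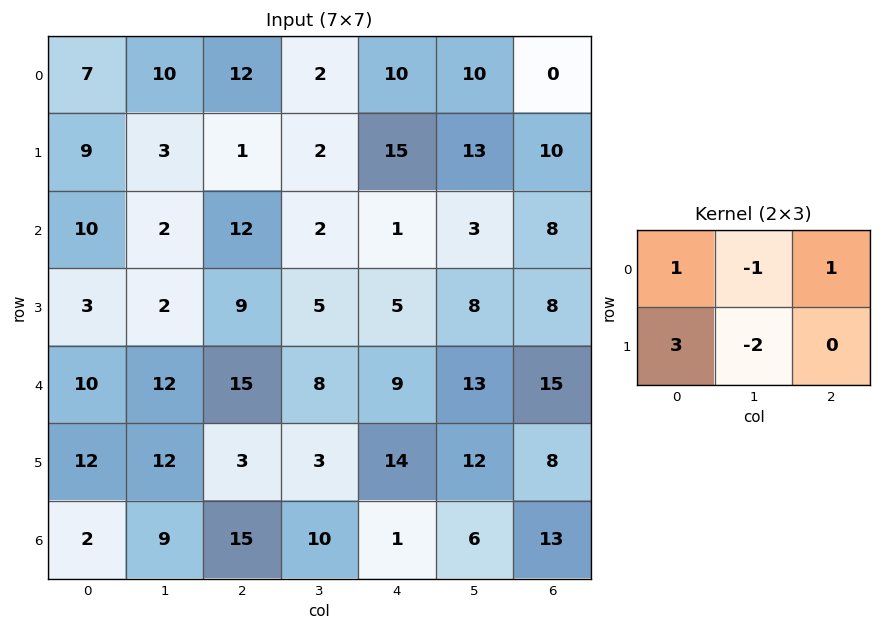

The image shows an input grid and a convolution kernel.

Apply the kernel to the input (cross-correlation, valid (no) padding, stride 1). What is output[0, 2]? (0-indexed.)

The receptive field on the input at this output position is [12 2 10 / 1 2 15]. Elementwise product with the kernel and sum: 12·1 + 2·-1 + 10·1 + 1·3 + 2·-2.

19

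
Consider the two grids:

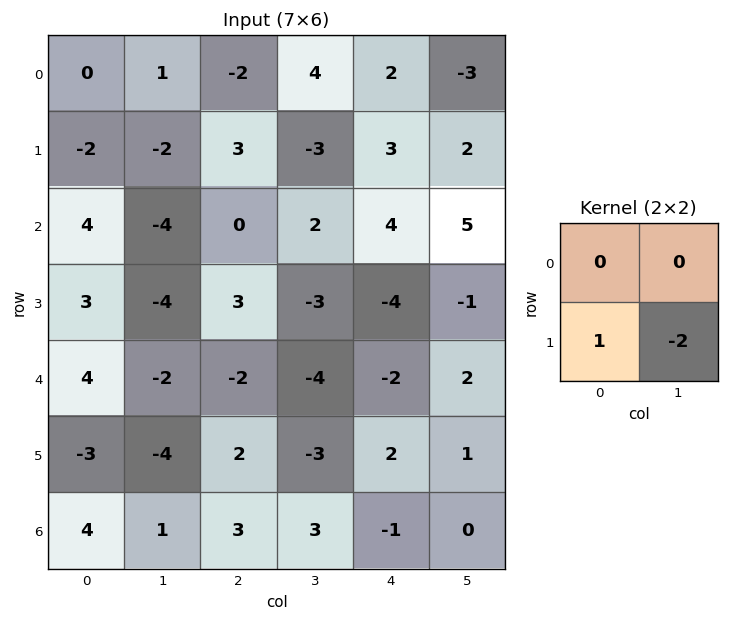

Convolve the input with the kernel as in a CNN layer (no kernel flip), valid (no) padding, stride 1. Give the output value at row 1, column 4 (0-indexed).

The receptive field on the input at this output position is [3 2 / 4 5]. Elementwise product with the kernel and sum: 4·1 + 5·-2.

-6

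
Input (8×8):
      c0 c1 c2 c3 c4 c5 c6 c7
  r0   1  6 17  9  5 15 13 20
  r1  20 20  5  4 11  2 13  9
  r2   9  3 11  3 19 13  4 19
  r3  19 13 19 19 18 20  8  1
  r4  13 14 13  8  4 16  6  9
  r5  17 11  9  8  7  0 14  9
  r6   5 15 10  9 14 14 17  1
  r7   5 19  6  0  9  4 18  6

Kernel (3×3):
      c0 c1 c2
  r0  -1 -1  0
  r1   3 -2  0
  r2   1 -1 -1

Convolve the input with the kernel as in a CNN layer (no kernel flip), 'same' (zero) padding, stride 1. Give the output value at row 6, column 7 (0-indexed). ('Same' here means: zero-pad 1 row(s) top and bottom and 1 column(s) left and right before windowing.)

38

The receptive field on the zero-padded input at this output position is [14 9 0 / 17 1 0 / 18 6 0]. Elementwise product with the kernel and sum: 14·-1 + 9·-1 + 17·3 + 1·-2 + 18·1 + 6·-1 + 0·-1.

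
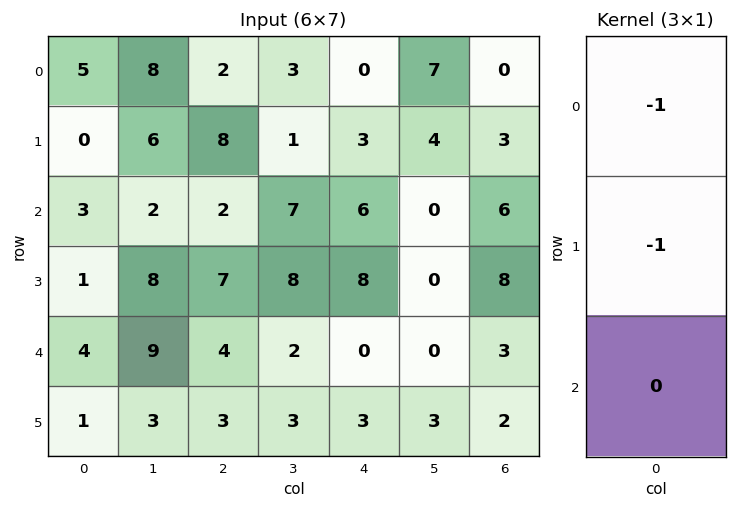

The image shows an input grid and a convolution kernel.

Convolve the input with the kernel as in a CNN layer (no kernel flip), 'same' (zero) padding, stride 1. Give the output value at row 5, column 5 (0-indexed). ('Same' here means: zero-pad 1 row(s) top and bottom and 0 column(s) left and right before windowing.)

The receptive field on the zero-padded input at this output position is [0 / 3 / 0]. Elementwise product with the kernel and sum: 0·-1 + 3·-1.

-3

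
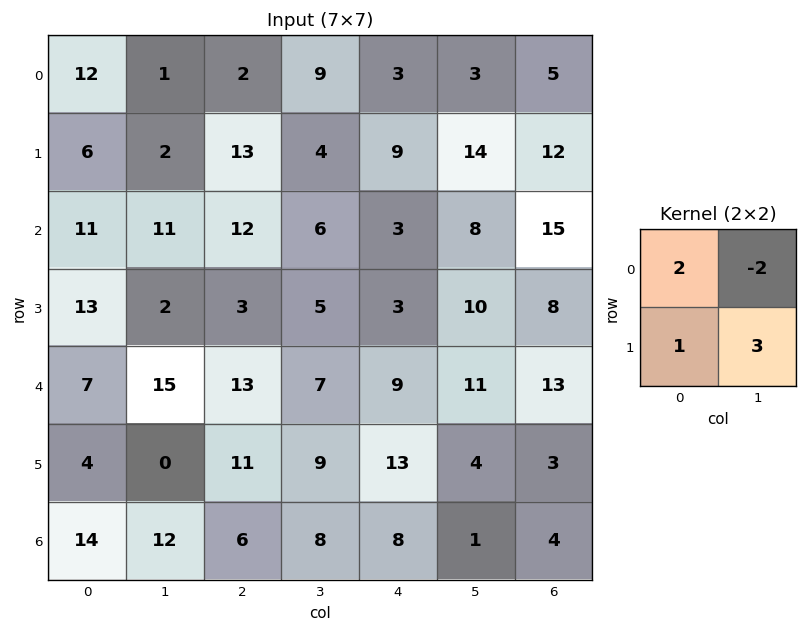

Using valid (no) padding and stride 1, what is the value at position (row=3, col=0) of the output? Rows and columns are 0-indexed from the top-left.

The receptive field on the input at this output position is [13 2 / 7 15]. Elementwise product with the kernel and sum: 13·2 + 2·-2 + 7·1 + 15·3.

74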